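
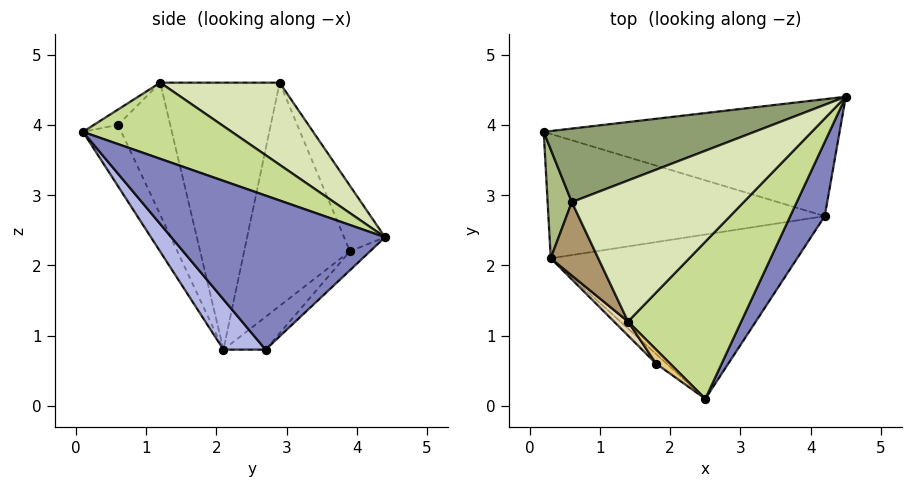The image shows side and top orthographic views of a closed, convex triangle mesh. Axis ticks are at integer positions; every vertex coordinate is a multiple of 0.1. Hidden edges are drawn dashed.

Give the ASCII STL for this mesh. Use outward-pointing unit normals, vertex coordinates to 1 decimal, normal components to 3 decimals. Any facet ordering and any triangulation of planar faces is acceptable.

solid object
 facet normal -0.046 0.689 -0.723
  outer loop
   vertex 4.2 2.7 0.8
   vertex 0.2 3.9 2.2
   vertex 4.5 4.4 2.4
  endloop
 endfacet
 facet normal 0.913 -0.353 0.204
  outer loop
   vertex 4.2 2.7 0.8
   vertex 4.5 4.4 2.4
   vertex 2.5 0.1 3.9
  endloop
 endfacet
 facet normal -0.094 0.608 -0.788
  outer loop
   vertex 0.3 2.1 0.8
   vertex 0.2 3.9 2.2
   vertex 4.2 2.7 0.8
  endloop
 endfacet
 facet normal 0.122 -0.792 -0.598
  outer loop
   vertex 0.3 2.1 0.8
   vertex 4.2 2.7 0.8
   vertex 2.5 0.1 3.9
  endloop
 endfacet
 facet normal -0.124 0.908 0.399
  outer loop
   vertex 0.6 2.9 4.6
   vertex 4.5 4.4 2.4
   vertex 0.2 3.9 2.2
  endloop
 endfacet
 facet normal -0.985 -0.138 0.107
  outer loop
   vertex 0.6 2.9 4.6
   vertex 0.2 3.9 2.2
   vertex 0.3 2.1 0.8
  endloop
 endfacet
 facet normal 0.558 0.030 0.829
  outer loop
   vertex 1.4 1.2 4.6
   vertex 2.5 0.1 3.9
   vertex 4.5 4.4 2.4
  endloop
 endfacet
 facet normal 0.422 0.199 0.884
  outer loop
   vertex 1.4 1.2 4.6
   vertex 4.5 4.4 2.4
   vertex 0.6 2.9 4.6
  endloop
 endfacet
 facet normal -0.893 -0.420 0.159
  outer loop
   vertex 1.4 1.2 4.6
   vertex 0.6 2.9 4.6
   vertex 0.3 2.1 0.8
  endloop
 endfacet
 facet normal -0.588 -0.803 -0.101
  outer loop
   vertex 1.8 0.6 4.0
   vertex 0.3 2.1 0.8
   vertex 2.5 0.1 3.9
  endloop
 endfacet
 facet normal -0.480 -0.759 0.440
  outer loop
   vertex 1.8 0.6 4.0
   vertex 2.5 0.1 3.9
   vertex 1.4 1.2 4.6
  endloop
 endfacet
 facet normal -0.788 -0.609 0.084
  outer loop
   vertex 1.8 0.6 4.0
   vertex 1.4 1.2 4.6
   vertex 0.3 2.1 0.8
  endloop
 endfacet
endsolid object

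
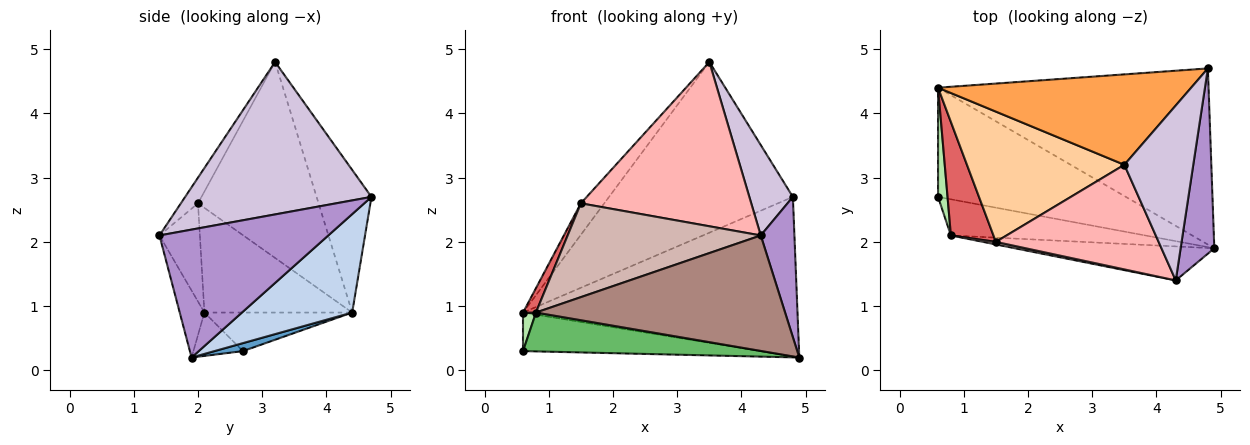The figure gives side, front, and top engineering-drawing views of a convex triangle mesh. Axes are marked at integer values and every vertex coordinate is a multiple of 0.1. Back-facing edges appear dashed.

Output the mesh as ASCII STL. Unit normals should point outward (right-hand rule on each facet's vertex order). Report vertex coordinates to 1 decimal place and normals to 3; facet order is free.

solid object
 facet normal 0.040 0.333 -0.942
  outer loop
   vertex 0.6 4.4 0.9
   vertex 4.9 1.9 0.2
   vertex 0.6 2.7 0.3
  endloop
 endfacet
 facet normal 0.260 0.648 -0.716
  outer loop
   vertex 0.6 4.4 0.9
   vertex 4.8 4.7 2.7
   vertex 4.9 1.9 0.2
  endloop
 endfacet
 facet normal -0.255 0.855 0.453
  outer loop
   vertex 0.6 4.4 0.9
   vertex 3.5 3.2 4.8
   vertex 4.8 4.7 2.7
  endloop
 endfacet
 facet normal -0.771 0.150 0.619
  outer loop
   vertex 0.6 4.4 0.9
   vertex 1.5 2.0 2.6
   vertex 3.5 3.2 4.8
  endloop
 endfacet
 facet normal -0.150 -0.724 -0.674
  outer loop
   vertex 0.8 2.1 0.9
   vertex 0.6 2.7 0.3
   vertex 4.9 1.9 0.2
  endloop
 endfacet
 facet normal -0.968 -0.084 0.238
  outer loop
   vertex 0.8 2.1 0.9
   vertex 0.6 4.4 0.9
   vertex 0.6 2.7 0.3
  endloop
 endfacet
 facet normal -0.923 -0.080 0.375
  outer loop
   vertex 0.8 2.1 0.9
   vertex 1.5 2.0 2.6
   vertex 0.6 4.4 0.9
  endloop
 endfacet
 facet normal -0.085 -0.840 0.535
  outer loop
   vertex 4.3 1.4 2.1
   vertex 3.5 3.2 4.8
   vertex 1.5 2.0 2.6
  endloop
 endfacet
 facet normal 0.950 -0.189 0.250
  outer loop
   vertex 4.3 1.4 2.1
   vertex 4.9 1.9 0.2
   vertex 4.8 4.7 2.7
  endloop
 endfacet
 facet normal 0.891 -0.208 0.403
  outer loop
   vertex 4.3 1.4 2.1
   vertex 4.8 4.7 2.7
   vertex 3.5 3.2 4.8
  endloop
 endfacet
 facet normal -0.095 -0.955 -0.281
  outer loop
   vertex 4.3 1.4 2.1
   vertex 0.8 2.1 0.9
   vertex 4.9 1.9 0.2
  endloop
 endfacet
 facet normal -0.205 -0.978 0.027
  outer loop
   vertex 4.3 1.4 2.1
   vertex 1.5 2.0 2.6
   vertex 0.8 2.1 0.9
  endloop
 endfacet
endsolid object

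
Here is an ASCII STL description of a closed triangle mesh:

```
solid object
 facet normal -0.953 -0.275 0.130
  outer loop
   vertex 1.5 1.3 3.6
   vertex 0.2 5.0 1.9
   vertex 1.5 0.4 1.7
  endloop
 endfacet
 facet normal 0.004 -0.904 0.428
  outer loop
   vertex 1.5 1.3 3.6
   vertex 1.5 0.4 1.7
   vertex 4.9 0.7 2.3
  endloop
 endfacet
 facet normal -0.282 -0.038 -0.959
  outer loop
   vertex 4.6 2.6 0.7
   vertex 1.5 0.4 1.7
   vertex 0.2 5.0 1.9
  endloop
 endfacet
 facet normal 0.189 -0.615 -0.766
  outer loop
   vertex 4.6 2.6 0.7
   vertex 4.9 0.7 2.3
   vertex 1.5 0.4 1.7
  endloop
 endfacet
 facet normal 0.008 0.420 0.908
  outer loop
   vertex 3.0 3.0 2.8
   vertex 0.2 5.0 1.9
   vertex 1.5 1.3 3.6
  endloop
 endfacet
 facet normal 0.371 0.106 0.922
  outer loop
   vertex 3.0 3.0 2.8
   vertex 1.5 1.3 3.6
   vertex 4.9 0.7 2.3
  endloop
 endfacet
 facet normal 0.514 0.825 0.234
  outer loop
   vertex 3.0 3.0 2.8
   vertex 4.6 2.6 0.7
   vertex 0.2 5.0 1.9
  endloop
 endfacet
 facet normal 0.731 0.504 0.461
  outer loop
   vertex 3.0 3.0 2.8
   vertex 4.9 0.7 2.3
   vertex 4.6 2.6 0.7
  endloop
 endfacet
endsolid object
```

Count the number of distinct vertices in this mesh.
6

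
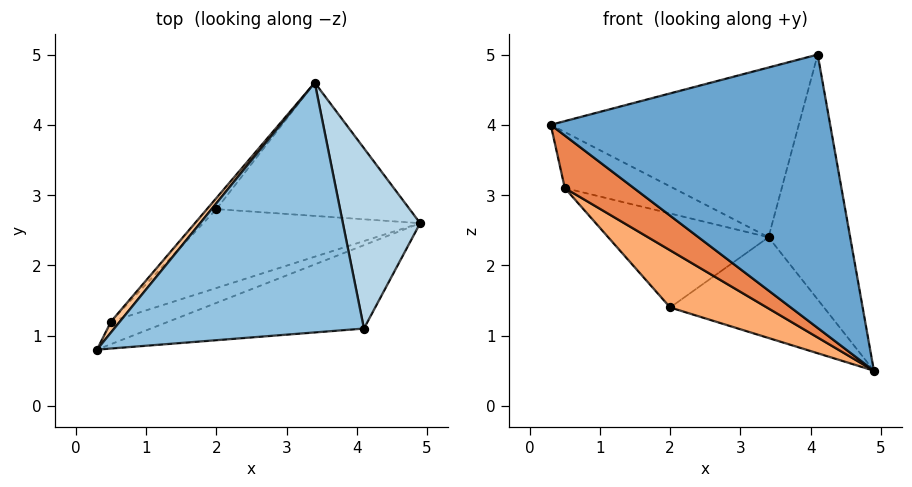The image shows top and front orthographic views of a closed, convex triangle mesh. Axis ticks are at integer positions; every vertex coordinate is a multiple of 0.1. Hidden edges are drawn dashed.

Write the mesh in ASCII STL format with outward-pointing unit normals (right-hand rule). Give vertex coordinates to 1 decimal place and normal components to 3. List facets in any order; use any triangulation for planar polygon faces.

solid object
 facet normal 0.151 -0.946 -0.288
  outer loop
   vertex 4.1 1.1 5.0
   vertex 0.3 0.8 4.0
   vertex 4.9 2.6 0.5
  endloop
 endfacet
 facet normal -0.253 0.544 0.800
  outer loop
   vertex 4.1 1.1 5.0
   vertex 3.4 4.6 2.4
   vertex 0.3 0.8 4.0
  endloop
 endfacet
 facet normal 0.877 0.387 0.285
  outer loop
   vertex 4.1 1.1 5.0
   vertex 4.9 2.6 0.5
   vertex 3.4 4.6 2.4
  endloop
 endfacet
 facet normal -0.202 0.591 -0.781
  outer loop
   vertex 2.0 2.8 1.4
   vertex 3.4 4.6 2.4
   vertex 4.9 2.6 0.5
  endloop
 endfacet
 facet normal 0.059 -0.917 -0.395
  outer loop
   vertex 0.5 1.2 3.1
   vertex 4.9 2.6 0.5
   vertex 0.3 0.8 4.0
  endloop
 endfacet
 facet normal -0.280 -0.563 -0.777
  outer loop
   vertex 0.5 1.2 3.1
   vertex 2.0 2.8 1.4
   vertex 4.9 2.6 0.5
  endloop
 endfacet
 facet normal -0.741 0.659 0.128
  outer loop
   vertex 0.5 1.2 3.1
   vertex 0.3 0.8 4.0
   vertex 3.4 4.6 2.4
  endloop
 endfacet
 facet normal -0.766 0.638 -0.076
  outer loop
   vertex 0.5 1.2 3.1
   vertex 3.4 4.6 2.4
   vertex 2.0 2.8 1.4
  endloop
 endfacet
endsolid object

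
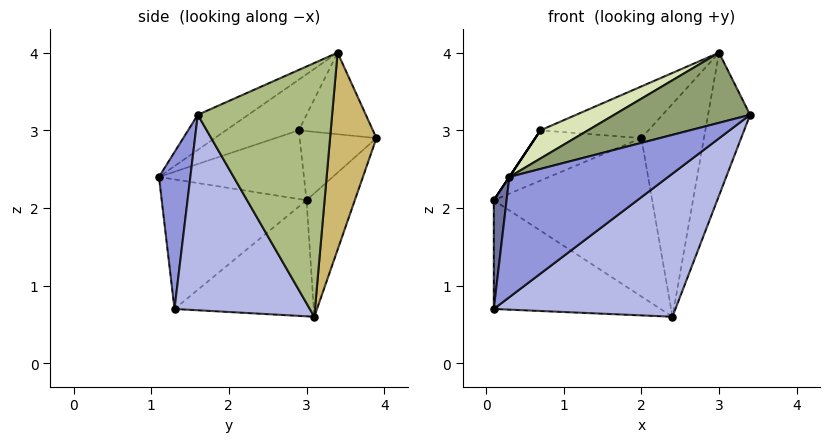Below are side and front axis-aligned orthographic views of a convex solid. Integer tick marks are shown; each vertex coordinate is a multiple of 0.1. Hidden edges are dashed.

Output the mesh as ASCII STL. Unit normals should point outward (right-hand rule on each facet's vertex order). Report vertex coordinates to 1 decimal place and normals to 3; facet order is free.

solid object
 facet normal -0.990 -0.087 0.106
  outer loop
   vertex 0.1 1.3 0.7
   vertex 0.3 1.1 2.4
   vertex 0.1 3.0 2.1
  endloop
 endfacet
 facet normal -0.469 0.561 -0.682
  outer loop
   vertex 0.1 1.3 0.7
   vertex 0.1 3.0 2.1
   vertex 2.4 3.1 0.6
  endloop
 endfacet
 facet normal 0.192 -0.972 -0.137
  outer loop
   vertex 0.1 1.3 0.7
   vertex 3.4 1.6 3.2
   vertex 0.3 1.1 2.4
  endloop
 endfacet
 facet normal 0.491 -0.659 -0.569
  outer loop
   vertex 0.1 1.3 0.7
   vertex 2.4 3.1 0.6
   vertex 3.4 1.6 3.2
  endloop
 endfacet
 facet normal -0.160 -0.430 0.888
  outer loop
   vertex 3.0 3.4 4.0
   vertex 0.3 1.1 2.4
   vertex 3.4 1.6 3.2
  endloop
 endfacet
 facet normal 0.937 0.293 -0.191
  outer loop
   vertex 3.0 3.4 4.0
   vertex 3.4 1.6 3.2
   vertex 2.4 3.1 0.6
  endloop
 endfacet
 facet normal -0.832 0.000 0.555
  outer loop
   vertex 0.7 2.9 3.0
   vertex 0.1 3.0 2.1
   vertex 0.3 1.1 2.4
  endloop
 endfacet
 facet normal -0.347 -0.226 0.910
  outer loop
   vertex 0.7 2.9 3.0
   vertex 0.3 1.1 2.4
   vertex 3.0 3.4 4.0
  endloop
 endfacet
 facet normal -0.272 0.893 -0.358
  outer loop
   vertex 2.0 3.9 2.9
   vertex 2.4 3.1 0.6
   vertex 0.1 3.0 2.1
  endloop
 endfacet
 facet normal 0.586 0.791 -0.173
  outer loop
   vertex 2.0 3.9 2.9
   vertex 3.0 3.4 4.0
   vertex 2.4 3.1 0.6
  endloop
 endfacet
 facet normal -0.528 0.730 0.433
  outer loop
   vertex 2.0 3.9 2.9
   vertex 0.1 3.0 2.1
   vertex 0.7 2.9 3.0
  endloop
 endfacet
 facet normal -0.423 0.616 0.664
  outer loop
   vertex 2.0 3.9 2.9
   vertex 0.7 2.9 3.0
   vertex 3.0 3.4 4.0
  endloop
 endfacet
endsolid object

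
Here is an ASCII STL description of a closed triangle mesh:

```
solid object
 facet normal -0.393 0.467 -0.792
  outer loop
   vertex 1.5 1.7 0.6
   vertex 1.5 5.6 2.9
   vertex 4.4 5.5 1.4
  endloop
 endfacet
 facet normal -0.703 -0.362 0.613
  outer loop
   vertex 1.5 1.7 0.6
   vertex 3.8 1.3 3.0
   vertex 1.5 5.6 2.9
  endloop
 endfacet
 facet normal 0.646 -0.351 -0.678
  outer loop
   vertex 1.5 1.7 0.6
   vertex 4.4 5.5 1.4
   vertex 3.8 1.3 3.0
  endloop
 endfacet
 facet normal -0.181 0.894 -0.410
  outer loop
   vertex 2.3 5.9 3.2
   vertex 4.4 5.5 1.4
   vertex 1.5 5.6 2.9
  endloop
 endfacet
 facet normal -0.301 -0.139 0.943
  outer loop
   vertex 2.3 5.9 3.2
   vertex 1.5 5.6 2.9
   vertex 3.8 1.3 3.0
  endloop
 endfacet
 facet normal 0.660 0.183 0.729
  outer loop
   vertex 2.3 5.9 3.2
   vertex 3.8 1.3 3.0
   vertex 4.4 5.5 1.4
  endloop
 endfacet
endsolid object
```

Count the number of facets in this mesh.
6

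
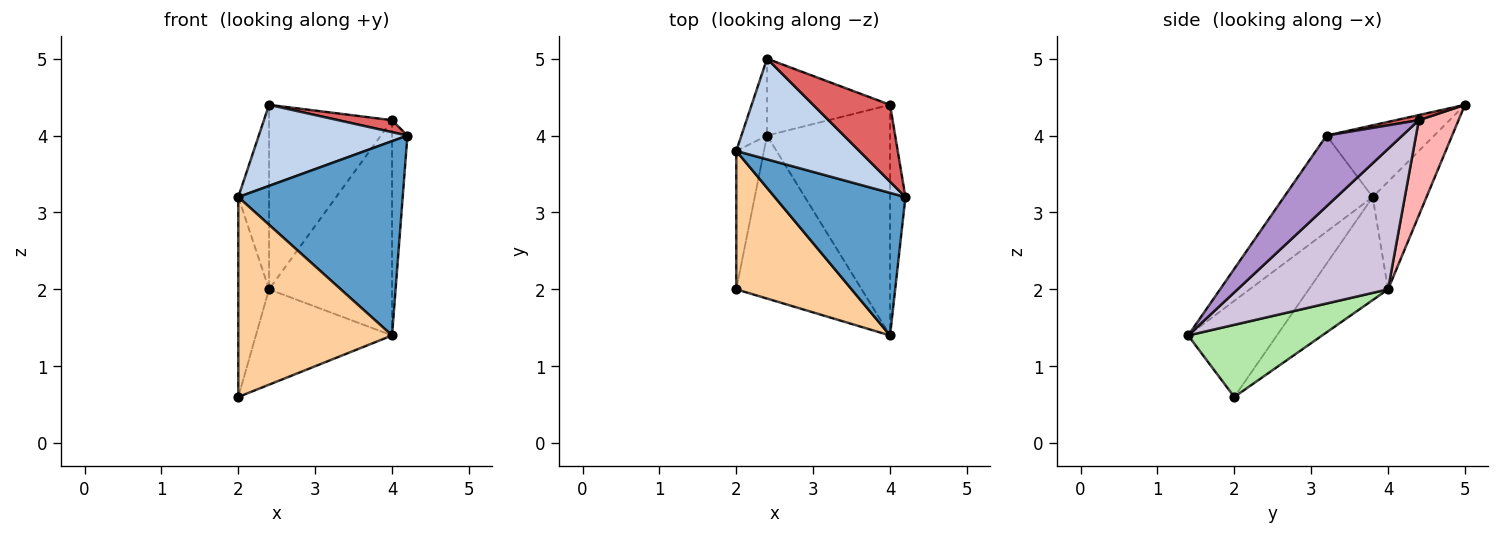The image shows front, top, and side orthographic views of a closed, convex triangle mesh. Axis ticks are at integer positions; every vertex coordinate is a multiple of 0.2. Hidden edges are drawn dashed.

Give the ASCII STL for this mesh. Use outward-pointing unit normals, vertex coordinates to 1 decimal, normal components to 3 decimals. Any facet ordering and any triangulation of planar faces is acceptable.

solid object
 facet normal -0.399 -0.739 0.543
  outer loop
   vertex 4.0 1.4 1.4
   vertex 4.2 3.2 4.0
   vertex 2.0 3.8 3.2
  endloop
 endfacet
 facet normal -0.414 -0.571 0.709
  outer loop
   vertex 2.4 5.0 4.4
   vertex 2.0 3.8 3.2
   vertex 4.2 3.2 4.0
  endloop
 endfacet
 facet normal -0.850 0.486 -0.202
  outer loop
   vertex 2.4 4.0 2.0
   vertex 2.0 3.8 3.2
   vertex 2.4 5.0 4.4
  endloop
 endfacet
 facet normal -0.429 -0.743 0.514
  outer loop
   vertex 2.0 2.0 0.6
   vertex 4.0 1.4 1.4
   vertex 2.0 3.8 3.2
  endloop
 endfacet
 facet normal -0.904 0.351 -0.243
  outer loop
   vertex 2.0 2.0 0.6
   vertex 2.0 3.8 3.2
   vertex 2.4 4.0 2.0
  endloop
 endfacet
 facet normal 0.445 0.452 -0.773
  outer loop
   vertex 2.0 2.0 0.6
   vertex 2.4 4.0 2.0
   vertex 4.0 1.4 1.4
  endloop
 endfacet
 facet normal 0.066 -0.153 0.986
  outer loop
   vertex 4.0 4.4 4.2
   vertex 2.4 5.0 4.4
   vertex 4.2 3.2 4.0
  endloop
 endfacet
 facet normal 0.286 0.885 -0.369
  outer loop
   vertex 4.0 4.4 4.2
   vertex 2.4 4.0 2.0
   vertex 2.4 5.0 4.4
  endloop
 endfacet
 facet normal 0.959 0.194 -0.208
  outer loop
   vertex 4.0 4.4 4.2
   vertex 4.2 3.2 4.0
   vertex 4.0 1.4 1.4
  endloop
 endfacet
 facet normal 0.641 0.524 -0.561
  outer loop
   vertex 4.0 4.4 4.2
   vertex 4.0 1.4 1.4
   vertex 2.4 4.0 2.0
  endloop
 endfacet
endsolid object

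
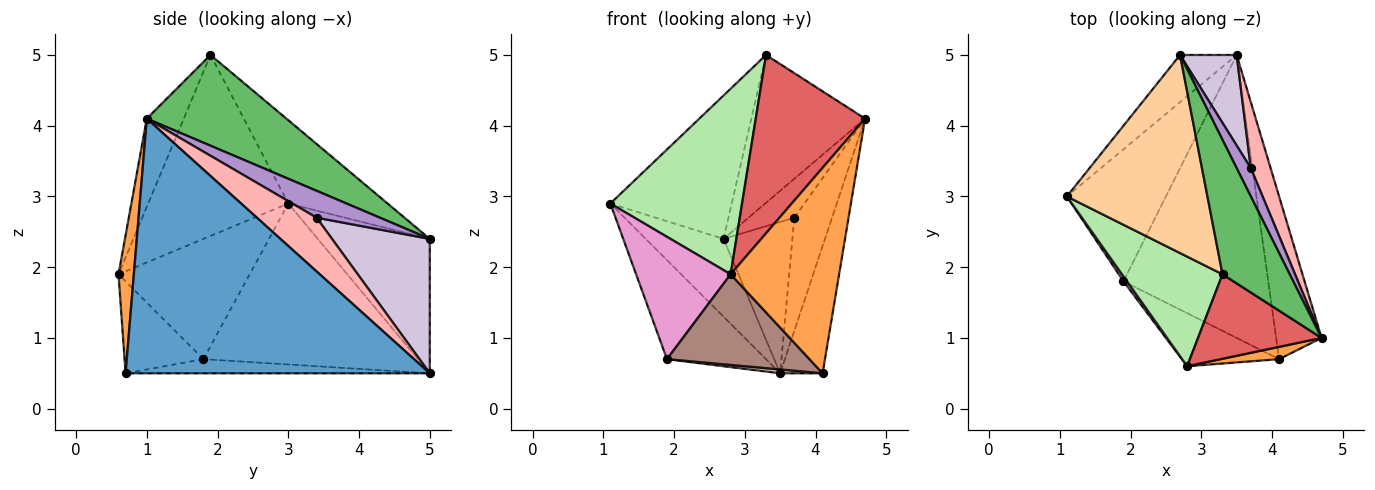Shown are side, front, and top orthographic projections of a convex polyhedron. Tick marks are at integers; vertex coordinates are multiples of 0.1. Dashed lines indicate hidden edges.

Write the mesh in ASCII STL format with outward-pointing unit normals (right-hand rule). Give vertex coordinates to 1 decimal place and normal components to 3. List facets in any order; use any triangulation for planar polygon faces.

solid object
 facet normal 0.975 0.136 -0.174
  outer loop
   vertex 4.1 0.7 0.5
   vertex 3.5 5.0 0.5
   vertex 4.7 1.0 4.1
  endloop
 endfacet
 facet normal -0.776 0.539 -0.327
  outer loop
   vertex 2.7 5.0 2.4
   vertex 3.5 5.0 0.5
   vertex 1.1 3.0 2.9
  endloop
 endfacet
 facet normal 0.140 -0.988 0.059
  outer loop
   vertex 2.8 0.6 1.9
   vertex 4.1 0.7 0.5
   vertex 4.7 1.0 4.1
  endloop
 endfacet
 facet normal -0.433 0.529 0.730
  outer loop
   vertex 3.3 1.9 5.0
   vertex 2.7 5.0 2.4
   vertex 1.1 3.0 2.9
  endloop
 endfacet
 facet normal 0.672 0.548 0.498
  outer loop
   vertex 3.3 1.9 5.0
   vertex 4.7 1.0 4.1
   vertex 2.7 5.0 2.4
  endloop
 endfacet
 facet normal -0.675 -0.635 0.375
  outer loop
   vertex 3.3 1.9 5.0
   vertex 1.1 3.0 2.9
   vertex 2.8 0.6 1.9
  endloop
 endfacet
 facet normal -0.292 -0.864 0.410
  outer loop
   vertex 3.3 1.9 5.0
   vertex 2.8 0.6 1.9
   vertex 4.7 1.0 4.1
  endloop
 endfacet
 facet normal 0.807 0.510 0.297
  outer loop
   vertex 3.7 3.4 2.7
   vertex 4.7 1.0 4.1
   vertex 3.5 5.0 0.5
  endloop
 endfacet
 facet normal 0.745 0.539 0.392
  outer loop
   vertex 3.7 3.4 2.7
   vertex 2.7 5.0 2.4
   vertex 4.7 1.0 4.1
  endloop
 endfacet
 facet normal 0.773 0.544 0.326
  outer loop
   vertex 3.7 3.4 2.7
   vertex 3.5 5.0 0.5
   vertex 2.7 5.0 2.4
  endloop
 endfacet
 facet normal -0.431 -0.779 -0.456
  outer loop
   vertex 1.9 1.8 0.7
   vertex 4.1 0.7 0.5
   vertex 2.8 0.6 1.9
  endloop
 endfacet
 facet normal -0.097 -0.014 -0.995
  outer loop
   vertex 1.9 1.8 0.7
   vertex 3.5 5.0 0.5
   vertex 4.1 0.7 0.5
  endloop
 endfacet
 facet normal -0.811 -0.584 0.024
  outer loop
   vertex 1.9 1.8 0.7
   vertex 2.8 0.6 1.9
   vertex 1.1 3.0 2.9
  endloop
 endfacet
 facet normal -0.793 0.366 -0.488
  outer loop
   vertex 1.9 1.8 0.7
   vertex 1.1 3.0 2.9
   vertex 3.5 5.0 0.5
  endloop
 endfacet
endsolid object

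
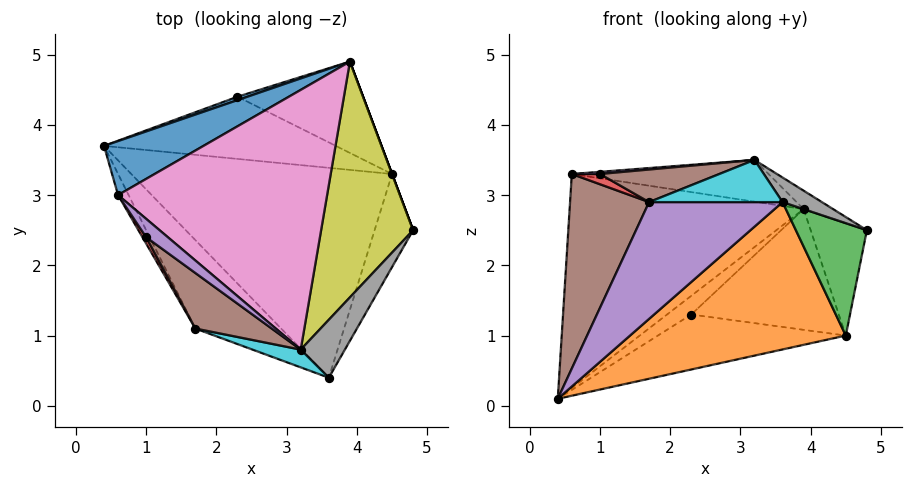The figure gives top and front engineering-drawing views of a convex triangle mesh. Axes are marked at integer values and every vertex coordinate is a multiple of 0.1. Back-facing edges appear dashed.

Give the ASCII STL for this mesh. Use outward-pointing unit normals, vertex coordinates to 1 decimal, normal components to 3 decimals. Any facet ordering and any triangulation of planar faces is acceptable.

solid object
 facet normal -0.462 0.860 0.217
  outer loop
   vertex 0.6 3.0 3.3
   vertex 3.9 4.9 2.8
   vertex 0.4 3.7 0.1
  endloop
 endfacet
 facet normal 0.123 -0.570 -0.812
  outer loop
   vertex 4.5 3.3 1.0
   vertex 3.6 0.4 2.9
   vertex 0.4 3.7 0.1
  endloop
 endfacet
 facet normal 0.750 -0.509 -0.422
  outer loop
   vertex 4.5 3.3 1.0
   vertex 4.8 2.5 2.5
   vertex 3.6 0.4 2.9
  endloop
 endfacet
 facet normal 0.936 0.351 0.000
  outer loop
   vertex 4.5 3.3 1.0
   vertex 3.9 4.9 2.8
   vertex 4.8 2.5 2.5
  endloop
 endfacet
 facet normal -0.282 -0.765 -0.579
  outer loop
   vertex 1.7 1.1 2.9
   vertex 0.4 3.7 0.1
   vertex 3.6 0.4 2.9
  endloop
 endfacet
 facet normal -0.869 -0.492 -0.053
  outer loop
   vertex 1.7 1.1 2.9
   vertex 0.6 3.0 3.3
   vertex 0.4 3.7 0.1
  endloop
 endfacet
 facet normal 0.058 0.158 0.986
  outer loop
   vertex 3.2 0.8 3.5
   vertex 3.9 4.9 2.8
   vertex 0.6 3.0 3.3
  endloop
 endfacet
 facet normal 0.704 -0.277 0.654
  outer loop
   vertex 3.2 0.8 3.5
   vertex 3.6 0.4 2.9
   vertex 4.8 2.5 2.5
  endloop
 endfacet
 facet normal 0.475 0.069 0.877
  outer loop
   vertex 3.2 0.8 3.5
   vertex 4.8 2.5 2.5
   vertex 3.9 4.9 2.8
  endloop
 endfacet
 facet normal -0.322 -0.873 0.367
  outer loop
   vertex 3.2 0.8 3.5
   vertex 1.7 1.1 2.9
   vertex 3.6 0.4 2.9
  endloop
 endfacet
 facet normal -0.430 0.888 0.162
  outer loop
   vertex 2.3 4.4 1.3
   vertex 0.4 3.7 0.1
   vertex 3.9 4.9 2.8
  endloop
 endfacet
 facet normal 0.223 0.646 -0.730
  outer loop
   vertex 2.3 4.4 1.3
   vertex 4.5 3.3 1.0
   vertex 0.4 3.7 0.1
  endloop
 endfacet
 facet normal 0.302 0.760 -0.575
  outer loop
   vertex 2.3 4.4 1.3
   vertex 3.9 4.9 2.8
   vertex 4.5 3.3 1.0
  endloop
 endfacet
 facet normal -0.786 -0.524 0.328
  outer loop
   vertex 1.0 2.4 3.3
   vertex 0.6 3.0 3.3
   vertex 1.7 1.1 2.9
  endloop
 endfacet
 facet normal -0.173 -0.115 0.978
  outer loop
   vertex 1.0 2.4 3.3
   vertex 3.2 0.8 3.5
   vertex 0.6 3.0 3.3
  endloop
 endfacet
 facet normal -0.407 -0.462 0.788
  outer loop
   vertex 1.0 2.4 3.3
   vertex 1.7 1.1 2.9
   vertex 3.2 0.8 3.5
  endloop
 endfacet
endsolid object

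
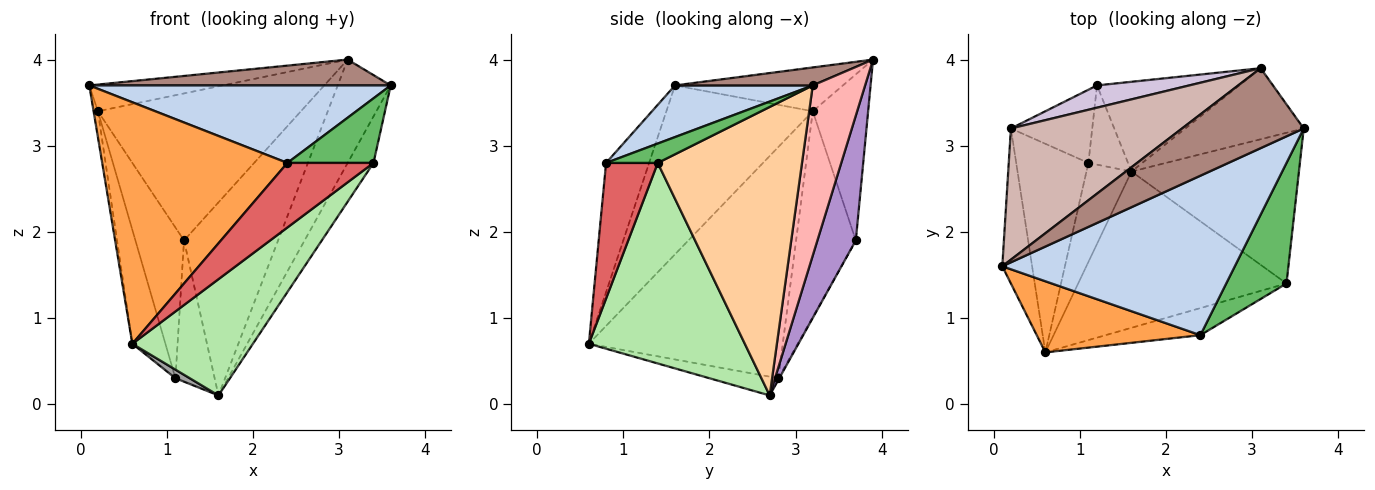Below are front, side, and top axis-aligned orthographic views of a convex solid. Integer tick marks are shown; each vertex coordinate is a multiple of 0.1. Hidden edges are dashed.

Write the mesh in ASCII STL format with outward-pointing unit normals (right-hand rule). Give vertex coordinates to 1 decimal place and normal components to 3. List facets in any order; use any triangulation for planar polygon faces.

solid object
 facet normal -0.984 0.029 -0.174
  outer loop
   vertex 0.2 3.2 3.4
   vertex 0.6 0.6 0.7
   vertex 0.1 1.6 3.7
  endloop
 endfacet
 facet normal 0.196 -0.429 0.882
  outer loop
   vertex 2.4 0.8 2.8
   vertex 3.6 3.2 3.7
   vertex 0.1 1.6 3.7
  endloop
 endfacet
 facet normal -0.218 -0.936 0.276
  outer loop
   vertex 2.4 0.8 2.8
   vertex 0.1 1.6 3.7
   vertex 0.6 0.6 0.7
  endloop
 endfacet
 facet normal 0.855 0.153 -0.496
  outer loop
   vertex 3.4 1.4 2.8
   vertex 1.6 2.7 0.1
   vertex 3.6 3.2 3.7
  endloop
 endfacet
 facet normal 0.273 -0.454 0.848
  outer loop
   vertex 3.4 1.4 2.8
   vertex 3.6 3.2 3.7
   vertex 2.4 0.8 2.8
  endloop
 endfacet
 facet normal 0.611 -0.472 -0.635
  outer loop
   vertex 3.4 1.4 2.8
   vertex 0.6 0.6 0.7
   vertex 1.6 2.7 0.1
  endloop
 endfacet
 facet normal 0.484 -0.807 -0.338
  outer loop
   vertex 3.4 1.4 2.8
   vertex 2.4 0.8 2.8
   vertex 0.6 0.6 0.7
  endloop
 endfacet
 facet normal 0.631 0.639 -0.439
  outer loop
   vertex 3.1 3.9 4.0
   vertex 3.6 3.2 3.7
   vertex 1.6 2.7 0.1
  endloop
 endfacet
 facet normal 0.347 0.850 -0.395
  outer loop
   vertex 3.1 3.9 4.0
   vertex 1.6 2.7 0.1
   vertex 1.2 3.7 1.9
  endloop
 endfacet
 facet normal -0.260 0.955 0.145
  outer loop
   vertex 3.1 3.9 4.0
   vertex 1.2 3.7 1.9
   vertex 0.2 3.2 3.4
  endloop
 endfacet
 facet normal 0.139 -0.304 0.942
  outer loop
   vertex 3.1 3.9 4.0
   vertex 0.1 1.6 3.7
   vertex 3.6 3.2 3.7
  endloop
 endfacet
 facet normal -0.243 0.193 0.950
  outer loop
   vertex 3.1 3.9 4.0
   vertex 0.2 3.2 3.4
   vertex 0.1 1.6 3.7
  endloop
 endfacet
 facet normal -0.021 0.872 -0.489
  outer loop
   vertex 1.1 2.8 0.3
   vertex 1.2 3.7 1.9
   vertex 1.6 2.7 0.1
  endloop
 endfacet
 facet normal -0.741 0.604 -0.293
  outer loop
   vertex 1.1 2.8 0.3
   vertex 0.2 3.2 3.4
   vertex 1.2 3.7 1.9
  endloop
 endfacet
 facet normal -0.384 -0.080 -0.920
  outer loop
   vertex 1.1 2.8 0.3
   vertex 1.6 2.7 0.1
   vertex 0.6 0.6 0.7
  endloop
 endfacet
 facet normal -0.942 0.161 -0.294
  outer loop
   vertex 1.1 2.8 0.3
   vertex 0.6 0.6 0.7
   vertex 0.2 3.2 3.4
  endloop
 endfacet
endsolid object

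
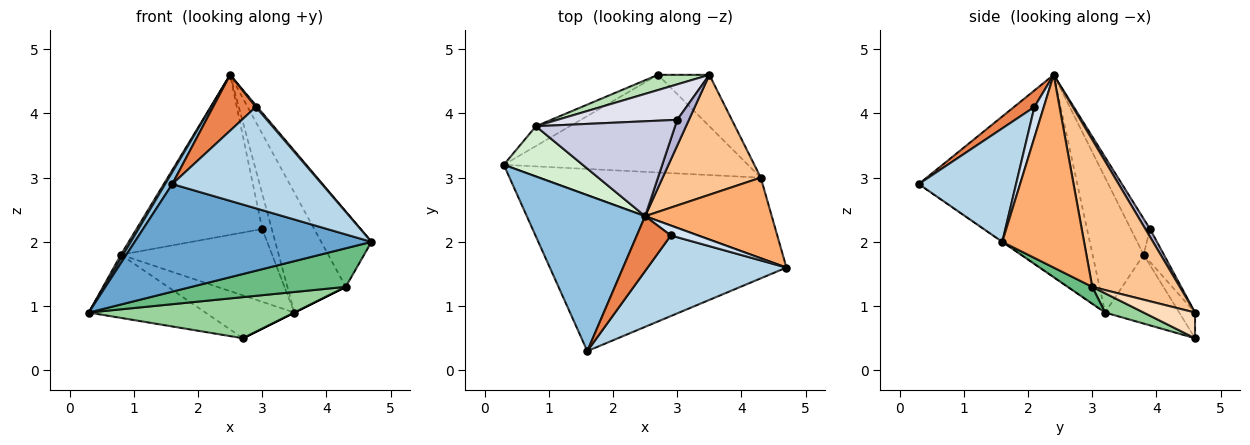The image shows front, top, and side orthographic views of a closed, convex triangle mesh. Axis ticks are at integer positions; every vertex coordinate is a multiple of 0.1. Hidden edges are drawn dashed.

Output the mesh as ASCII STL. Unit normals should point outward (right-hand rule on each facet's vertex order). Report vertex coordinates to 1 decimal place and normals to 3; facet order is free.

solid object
 facet normal -0.001 -0.568 -0.823
  outer loop
   vertex 1.6 0.3 2.9
   vertex 0.3 3.2 0.9
   vertex 4.7 1.6 2.0
  endloop
 endfacet
 facet normal -0.863 -0.039 0.504
  outer loop
   vertex 2.5 2.4 4.6
   vertex 0.3 3.2 0.9
   vertex 1.6 0.3 2.9
  endloop
 endfacet
 facet normal 0.454 -0.697 0.555
  outer loop
   vertex 2.9 2.1 4.1
   vertex 1.6 0.3 2.9
   vertex 4.7 1.6 2.0
  endloop
 endfacet
 facet normal 0.740 -0.117 0.662
  outer loop
   vertex 2.9 2.1 4.1
   vertex 4.7 1.6 2.0
   vertex 2.5 2.4 4.6
  endloop
 endfacet
 facet normal 0.323 -0.675 0.663
  outer loop
   vertex 2.9 2.1 4.1
   vertex 2.5 2.4 4.6
   vertex 1.6 0.3 2.9
  endloop
 endfacet
 facet normal 0.743 0.457 0.489
  outer loop
   vertex 4.3 3.0 1.3
   vertex 2.5 2.4 4.6
   vertex 4.7 1.6 2.0
  endloop
 endfacet
 facet normal 0.728 0.485 0.485
  outer loop
   vertex 4.3 3.0 1.3
   vertex 3.5 4.6 0.9
   vertex 2.5 2.4 4.6
  endloop
 endfacet
 facet normal 0.447 0.000 -0.894
  outer loop
   vertex 4.3 3.0 1.3
   vertex 2.7 4.6 0.5
   vertex 3.5 4.6 0.9
  endloop
 endfacet
 facet normal 0.068 -0.430 -0.900
  outer loop
   vertex 4.3 3.0 1.3
   vertex 4.7 1.6 2.0
   vertex 0.3 3.2 0.9
  endloop
 endfacet
 facet normal 0.073 -0.387 -0.919
  outer loop
   vertex 4.3 3.0 1.3
   vertex 0.3 3.2 0.9
   vertex 2.7 4.6 0.5
  endloop
 endfacet
 facet normal -0.165 0.929 0.330
  outer loop
   vertex 0.8 3.8 1.8
   vertex 3.5 4.6 0.9
   vertex 2.7 4.6 0.5
  endloop
 endfacet
 facet normal -0.863 -0.038 0.505
  outer loop
   vertex 0.8 3.8 1.8
   vertex 0.3 3.2 0.9
   vertex 2.5 2.4 4.6
  endloop
 endfacet
 facet normal -0.519 0.816 -0.256
  outer loop
   vertex 0.8 3.8 1.8
   vertex 2.7 4.6 0.5
   vertex 0.3 3.2 0.9
  endloop
 endfacet
 facet normal 0.369 0.752 0.547
  outer loop
   vertex 3.0 3.9 2.2
   vertex 2.5 2.4 4.6
   vertex 3.5 4.6 0.9
  endloop
 endfacet
 facet normal -0.131 0.853 0.506
  outer loop
   vertex 3.0 3.9 2.2
   vertex 0.8 3.8 1.8
   vertex 2.5 2.4 4.6
  endloop
 endfacet
 facet normal -0.120 0.893 0.435
  outer loop
   vertex 3.0 3.9 2.2
   vertex 3.5 4.6 0.9
   vertex 0.8 3.8 1.8
  endloop
 endfacet
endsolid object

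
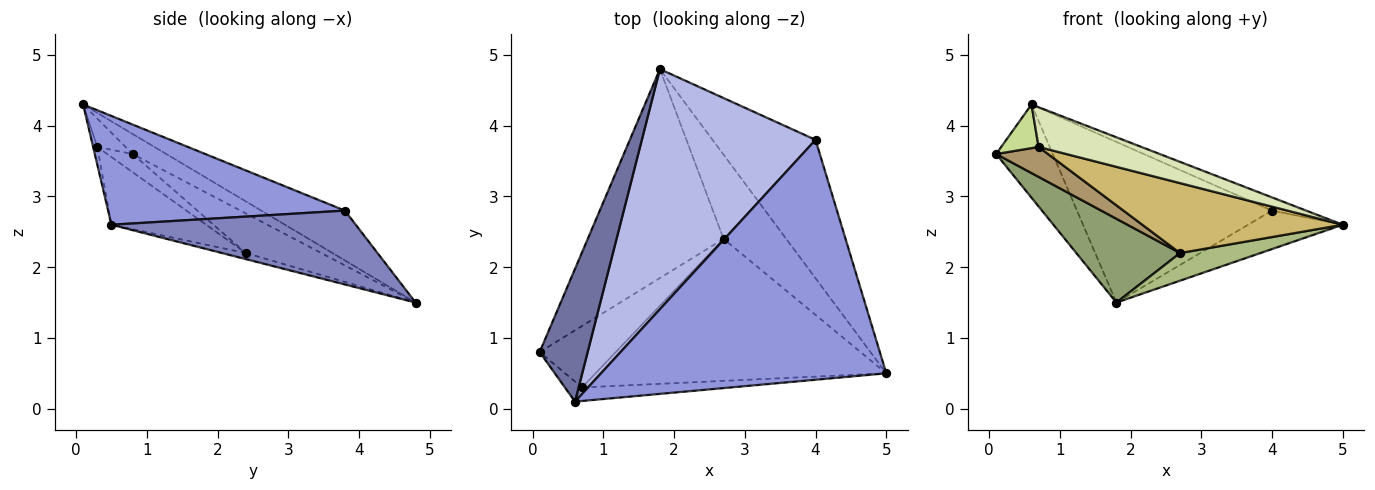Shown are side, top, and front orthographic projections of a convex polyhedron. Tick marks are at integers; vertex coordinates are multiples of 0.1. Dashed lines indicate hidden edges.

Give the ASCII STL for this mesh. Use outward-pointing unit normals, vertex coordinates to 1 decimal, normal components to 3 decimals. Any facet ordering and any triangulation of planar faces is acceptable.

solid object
 facet normal -0.323 0.544 0.775
  outer loop
   vertex 0.6 0.1 4.3
   vertex 1.8 4.8 1.5
   vertex 0.1 0.8 3.6
  endloop
 endfacet
 facet normal 0.569 0.220 -0.793
  outer loop
   vertex 4.0 3.8 2.8
   vertex 5.0 0.5 2.6
   vertex 1.8 4.8 1.5
  endloop
 endfacet
 facet normal 0.356 0.051 0.933
  outer loop
   vertex 4.0 3.8 2.8
   vertex 0.6 0.1 4.3
   vertex 5.0 0.5 2.6
  endloop
 endfacet
 facet normal -0.232 0.541 0.809
  outer loop
   vertex 4.0 3.8 2.8
   vertex 1.8 4.8 1.5
   vertex 0.6 0.1 4.3
  endloop
 endfacet
 facet normal -0.261 -0.359 -0.896
  outer loop
   vertex 2.7 2.4 2.2
   vertex 0.1 0.8 3.6
   vertex 1.8 4.8 1.5
  endloop
 endfacet
 facet normal -0.092 -0.310 -0.946
  outer loop
   vertex 2.7 2.4 2.2
   vertex 1.8 4.8 1.5
   vertex 5.0 0.5 2.6
  endloop
 endfacet
 facet normal -0.567 -0.749 -0.344
  outer loop
   vertex 0.7 0.3 3.7
   vertex 0.6 0.1 4.3
   vertex 0.1 0.8 3.6
  endloop
 endfacet
 facet normal -0.038 -0.946 -0.322
  outer loop
   vertex 0.7 0.3 3.7
   vertex 5.0 0.5 2.6
   vertex 0.6 0.1 4.3
  endloop
 endfacet
 facet normal -0.210 -0.428 -0.879
  outer loop
   vertex 0.7 0.3 3.7
   vertex 0.1 0.8 3.6
   vertex 2.7 2.4 2.2
  endloop
 endfacet
 facet normal -0.205 -0.432 -0.878
  outer loop
   vertex 0.7 0.3 3.7
   vertex 2.7 2.4 2.2
   vertex 5.0 0.5 2.6
  endloop
 endfacet
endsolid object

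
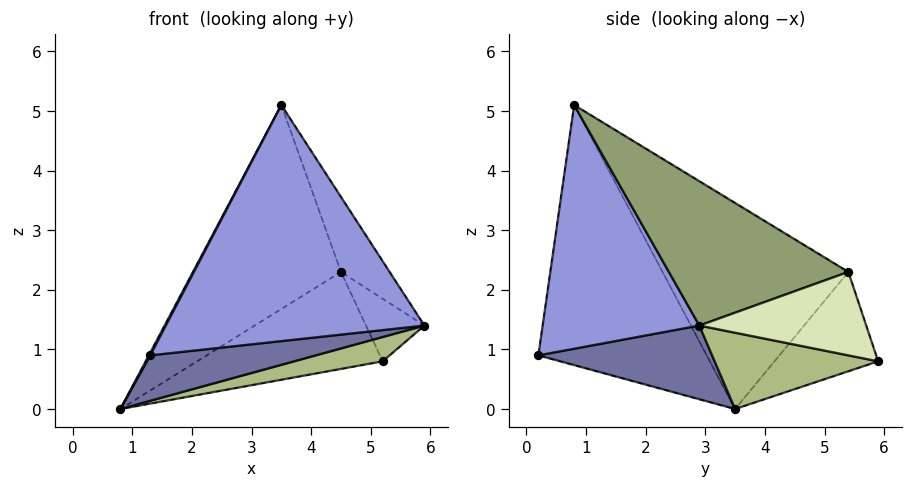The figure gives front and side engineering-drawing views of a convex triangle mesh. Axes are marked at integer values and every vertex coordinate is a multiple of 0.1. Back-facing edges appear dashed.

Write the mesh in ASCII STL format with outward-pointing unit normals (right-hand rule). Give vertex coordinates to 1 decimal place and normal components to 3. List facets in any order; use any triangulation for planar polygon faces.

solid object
 facet normal 0.234 -0.223 -0.946
  outer loop
   vertex 1.3 0.2 0.9
   vertex 0.8 3.5 0.0
   vertex 5.9 2.9 1.4
  endloop
 endfacet
 facet normal -0.885 -0.007 0.465
  outer loop
   vertex 3.5 0.8 5.1
   vertex 0.8 3.5 0.0
   vertex 1.3 0.2 0.9
  endloop
 endfacet
 facet normal 0.513 -0.846 -0.148
  outer loop
   vertex 3.5 0.8 5.1
   vertex 1.3 0.2 0.9
   vertex 5.9 2.9 1.4
  endloop
 endfacet
 facet normal -0.628 0.500 0.597
  outer loop
   vertex 4.5 5.4 2.3
   vertex 0.8 3.5 0.0
   vertex 3.5 0.8 5.1
  endloop
 endfacet
 facet normal 0.763 0.207 0.612
  outer loop
   vertex 4.5 5.4 2.3
   vertex 3.5 0.8 5.1
   vertex 5.9 2.9 1.4
  endloop
 endfacet
 facet normal 0.248 -0.134 -0.960
  outer loop
   vertex 5.2 5.9 0.8
   vertex 5.9 2.9 1.4
   vertex 0.8 3.5 0.0
  endloop
 endfacet
 facet normal -0.487 0.871 0.063
  outer loop
   vertex 5.2 5.9 0.8
   vertex 0.8 3.5 0.0
   vertex 4.5 5.4 2.3
  endloop
 endfacet
 facet normal 0.827 0.289 0.482
  outer loop
   vertex 5.2 5.9 0.8
   vertex 4.5 5.4 2.3
   vertex 5.9 2.9 1.4
  endloop
 endfacet
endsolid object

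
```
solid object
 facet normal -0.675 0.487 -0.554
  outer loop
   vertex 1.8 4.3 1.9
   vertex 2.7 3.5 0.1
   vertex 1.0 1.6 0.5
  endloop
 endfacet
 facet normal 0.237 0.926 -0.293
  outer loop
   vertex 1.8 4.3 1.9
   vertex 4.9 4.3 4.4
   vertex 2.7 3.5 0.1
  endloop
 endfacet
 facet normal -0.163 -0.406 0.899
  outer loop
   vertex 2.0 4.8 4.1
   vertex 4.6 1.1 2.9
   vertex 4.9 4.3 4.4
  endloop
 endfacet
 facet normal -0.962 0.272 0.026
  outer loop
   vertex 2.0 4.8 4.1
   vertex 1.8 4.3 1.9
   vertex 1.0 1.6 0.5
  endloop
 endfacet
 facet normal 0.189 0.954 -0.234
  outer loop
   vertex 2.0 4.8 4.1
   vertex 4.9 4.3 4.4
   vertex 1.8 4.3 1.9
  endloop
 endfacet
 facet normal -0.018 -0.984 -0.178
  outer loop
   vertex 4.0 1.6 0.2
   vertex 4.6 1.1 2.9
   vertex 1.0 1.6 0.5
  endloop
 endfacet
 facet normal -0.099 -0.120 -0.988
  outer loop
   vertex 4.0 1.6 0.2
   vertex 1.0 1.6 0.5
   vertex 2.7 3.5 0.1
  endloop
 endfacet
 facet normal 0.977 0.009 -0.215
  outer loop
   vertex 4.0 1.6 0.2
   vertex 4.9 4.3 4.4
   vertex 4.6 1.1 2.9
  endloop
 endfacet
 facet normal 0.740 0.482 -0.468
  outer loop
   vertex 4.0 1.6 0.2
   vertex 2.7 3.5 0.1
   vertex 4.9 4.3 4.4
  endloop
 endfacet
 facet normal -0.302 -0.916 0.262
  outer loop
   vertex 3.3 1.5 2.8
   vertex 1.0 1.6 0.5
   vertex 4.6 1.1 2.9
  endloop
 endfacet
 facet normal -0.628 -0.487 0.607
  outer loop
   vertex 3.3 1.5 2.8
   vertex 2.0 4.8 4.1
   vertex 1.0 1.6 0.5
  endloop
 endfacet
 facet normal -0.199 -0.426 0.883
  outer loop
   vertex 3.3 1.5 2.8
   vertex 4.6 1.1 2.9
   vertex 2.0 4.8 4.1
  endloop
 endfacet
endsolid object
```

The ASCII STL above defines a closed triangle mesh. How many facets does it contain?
12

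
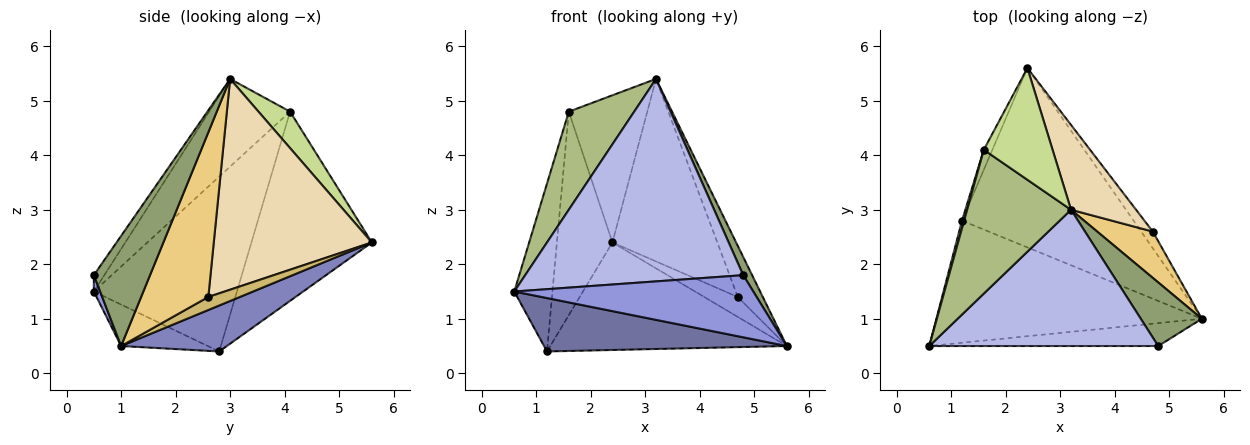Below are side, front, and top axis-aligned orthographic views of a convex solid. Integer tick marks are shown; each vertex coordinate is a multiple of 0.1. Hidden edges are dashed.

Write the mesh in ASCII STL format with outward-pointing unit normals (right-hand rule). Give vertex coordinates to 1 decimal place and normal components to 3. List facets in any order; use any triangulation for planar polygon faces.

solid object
 facet normal -0.142 -0.397 -0.907
  outer loop
   vertex 1.2 2.8 0.4
   vertex 5.6 1.0 0.5
   vertex 0.6 0.5 1.5
  endloop
 endfacet
 facet normal 0.224 0.501 -0.836
  outer loop
   vertex 1.2 2.8 0.4
   vertex 2.4 5.6 2.4
   vertex 5.6 1.0 0.5
  endloop
 endfacet
 facet normal 0.025 -0.938 -0.346
  outer loop
   vertex 4.8 0.5 1.8
   vertex 0.6 0.5 1.5
   vertex 5.6 1.0 0.5
  endloop
 endfacet
 facet normal -0.040 -0.829 0.558
  outer loop
   vertex 4.8 0.5 1.8
   vertex 3.2 3.0 5.4
   vertex 0.6 0.5 1.5
  endloop
 endfacet
 facet normal 0.866 -0.137 0.480
  outer loop
   vertex 4.8 0.5 1.8
   vertex 5.6 1.0 0.5
   vertex 3.2 3.0 5.4
  endloop
 endfacet
 facet normal -0.572 -0.462 0.678
  outer loop
   vertex 1.6 4.1 4.8
   vertex 0.6 0.5 1.5
   vertex 3.2 3.0 5.4
  endloop
 endfacet
 facet normal 0.305 0.758 0.576
  outer loop
   vertex 1.6 4.1 4.8
   vertex 3.2 3.0 5.4
   vertex 2.4 5.6 2.4
  endloop
 endfacet
 facet normal -0.966 0.258 0.012
  outer loop
   vertex 1.6 4.1 4.8
   vertex 1.2 2.8 0.4
   vertex 0.6 0.5 1.5
  endloop
 endfacet
 facet normal -0.907 0.418 -0.041
  outer loop
   vertex 1.6 4.1 4.8
   vertex 2.4 5.6 2.4
   vertex 1.2 2.8 0.4
  endloop
 endfacet
 facet normal 0.585 0.622 -0.521
  outer loop
   vertex 4.7 2.6 1.4
   vertex 5.6 1.0 0.5
   vertex 2.4 5.6 2.4
  endloop
 endfacet
 facet normal 0.893 0.333 0.302
  outer loop
   vertex 4.7 2.6 1.4
   vertex 3.2 3.0 5.4
   vertex 5.6 1.0 0.5
  endloop
 endfacet
 facet normal 0.807 0.536 0.249
  outer loop
   vertex 4.7 2.6 1.4
   vertex 2.4 5.6 2.4
   vertex 3.2 3.0 5.4
  endloop
 endfacet
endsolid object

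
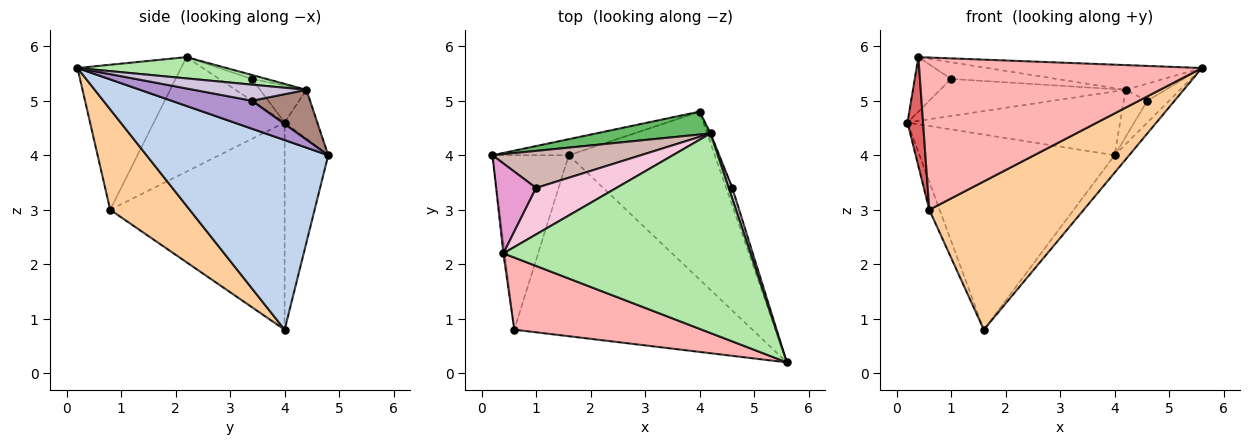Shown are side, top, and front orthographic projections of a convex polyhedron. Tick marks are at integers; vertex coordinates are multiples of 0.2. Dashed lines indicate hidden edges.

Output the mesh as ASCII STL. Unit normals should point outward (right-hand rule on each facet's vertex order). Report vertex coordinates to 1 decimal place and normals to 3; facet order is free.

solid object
 facet normal -0.217 0.973 -0.080
  outer loop
   vertex 1.6 4.0 0.8
   vertex 0.2 4.0 4.6
   vertex 4.0 4.8 4.0
  endloop
 endfacet
 facet normal 0.791 0.063 -0.609
  outer loop
   vertex 1.6 4.0 0.8
   vertex 4.0 4.8 4.0
   vertex 5.6 0.2 5.6
  endloop
 endfacet
 facet normal -0.937 0.055 -0.345
  outer loop
   vertex 0.6 0.8 3.0
   vertex 0.2 4.0 4.6
   vertex 1.6 4.0 0.8
  endloop
 endfacet
 facet normal 0.310 -0.603 -0.735
  outer loop
   vertex 0.6 0.8 3.0
   vertex 1.6 4.0 0.8
   vertex 5.6 0.2 5.6
  endloop
 endfacet
 facet normal -0.143 0.931 0.334
  outer loop
   vertex 4.2 4.4 5.2
   vertex 4.0 4.8 4.0
   vertex 0.2 4.0 4.6
  endloop
 endfacet
 facet normal 0.085 0.123 0.989
  outer loop
   vertex 0.4 2.2 5.8
   vertex 5.6 0.2 5.6
   vertex 4.2 4.4 5.2
  endloop
 endfacet
 facet normal -0.993 -0.118 -0.012
  outer loop
   vertex 0.4 2.2 5.8
   vertex 0.2 4.0 4.6
   vertex 0.6 0.8 3.0
  endloop
 endfacet
 facet normal -0.314 -0.858 0.406
  outer loop
   vertex 0.4 2.2 5.8
   vertex 0.6 0.8 3.0
   vertex 5.6 0.2 5.6
  endloop
 endfacet
 facet normal 0.944 0.256 -0.208
  outer loop
   vertex 4.6 3.4 5.0
   vertex 5.6 0.2 5.6
   vertex 4.0 4.8 4.0
  endloop
 endfacet
 facet normal 0.922 0.327 0.208
  outer loop
   vertex 4.6 3.4 5.0
   vertex 4.2 4.4 5.2
   vertex 5.6 0.2 5.6
  endloop
 endfacet
 facet normal 0.926 0.376 -0.029
  outer loop
   vertex 4.6 3.4 5.0
   vertex 4.0 4.8 4.0
   vertex 4.2 4.4 5.2
  endloop
 endfacet
 facet normal -0.174 0.696 0.696
  outer loop
   vertex 1.0 3.4 5.4
   vertex 4.2 4.4 5.2
   vertex 0.2 4.0 4.6
  endloop
 endfacet
 facet normal -0.423 0.470 0.775
  outer loop
   vertex 1.0 3.4 5.4
   vertex 0.2 4.0 4.6
   vertex 0.4 2.2 5.8
  endloop
 endfacet
 facet normal -0.046 0.337 0.940
  outer loop
   vertex 1.0 3.4 5.4
   vertex 0.4 2.2 5.8
   vertex 4.2 4.4 5.2
  endloop
 endfacet
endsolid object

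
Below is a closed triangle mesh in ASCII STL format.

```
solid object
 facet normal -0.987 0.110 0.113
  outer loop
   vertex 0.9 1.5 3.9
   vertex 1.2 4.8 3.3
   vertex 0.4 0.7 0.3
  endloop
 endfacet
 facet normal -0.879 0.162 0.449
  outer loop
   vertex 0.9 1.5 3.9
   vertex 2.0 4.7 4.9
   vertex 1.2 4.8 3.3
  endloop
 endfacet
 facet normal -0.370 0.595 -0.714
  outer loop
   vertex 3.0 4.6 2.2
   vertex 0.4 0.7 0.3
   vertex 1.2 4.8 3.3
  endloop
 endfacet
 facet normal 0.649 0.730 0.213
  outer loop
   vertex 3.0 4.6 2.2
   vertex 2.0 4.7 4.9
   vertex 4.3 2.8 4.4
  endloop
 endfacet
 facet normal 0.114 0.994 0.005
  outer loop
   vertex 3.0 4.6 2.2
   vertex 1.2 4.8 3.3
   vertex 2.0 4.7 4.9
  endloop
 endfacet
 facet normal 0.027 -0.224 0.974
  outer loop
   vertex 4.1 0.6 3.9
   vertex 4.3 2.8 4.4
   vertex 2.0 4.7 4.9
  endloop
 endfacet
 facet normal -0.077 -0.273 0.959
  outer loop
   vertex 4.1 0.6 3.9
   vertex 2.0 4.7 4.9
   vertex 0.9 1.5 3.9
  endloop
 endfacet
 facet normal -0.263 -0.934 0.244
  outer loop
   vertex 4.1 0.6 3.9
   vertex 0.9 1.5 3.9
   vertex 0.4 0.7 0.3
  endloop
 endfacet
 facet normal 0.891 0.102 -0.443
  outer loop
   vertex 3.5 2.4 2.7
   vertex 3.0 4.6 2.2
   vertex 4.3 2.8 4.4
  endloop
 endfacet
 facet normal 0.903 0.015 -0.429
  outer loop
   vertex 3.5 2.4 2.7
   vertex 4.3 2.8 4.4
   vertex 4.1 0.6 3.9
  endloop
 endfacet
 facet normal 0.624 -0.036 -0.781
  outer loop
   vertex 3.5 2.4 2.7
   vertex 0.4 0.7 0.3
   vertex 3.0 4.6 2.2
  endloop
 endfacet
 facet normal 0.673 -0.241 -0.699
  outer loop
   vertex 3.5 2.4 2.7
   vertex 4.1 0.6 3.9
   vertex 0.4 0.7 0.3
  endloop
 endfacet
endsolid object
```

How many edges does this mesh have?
18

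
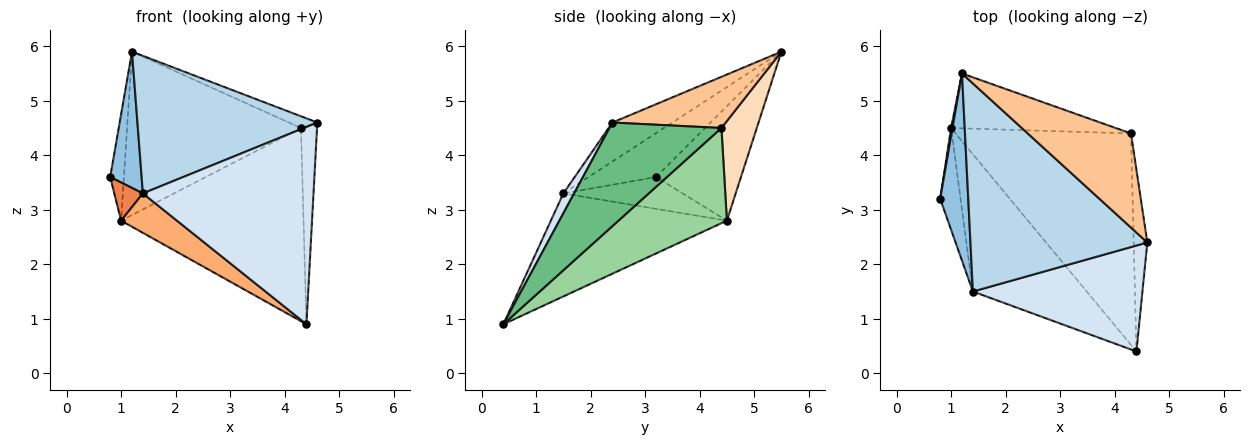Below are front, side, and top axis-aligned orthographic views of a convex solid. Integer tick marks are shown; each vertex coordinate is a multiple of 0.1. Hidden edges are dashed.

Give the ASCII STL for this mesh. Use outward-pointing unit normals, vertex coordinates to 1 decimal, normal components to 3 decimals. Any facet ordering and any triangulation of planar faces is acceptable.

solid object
 facet normal -0.987 0.159 0.012
  outer loop
   vertex 1.0 4.5 2.8
   vertex 0.8 3.2 3.6
   vertex 1.2 5.5 5.9
  endloop
 endfacet
 facet normal -0.784 -0.365 0.502
  outer loop
   vertex 1.4 1.5 3.3
   vertex 1.2 5.5 5.9
   vertex 0.8 3.2 3.6
  endloop
 endfacet
 facet normal -0.181 -0.542 0.820
  outer loop
   vertex 1.4 1.5 3.3
   vertex 4.6 2.4 4.6
   vertex 1.2 5.5 5.9
  endloop
 endfacet
 facet normal 0.055 -0.880 0.472
  outer loop
   vertex 1.4 1.5 3.3
   vertex 4.4 0.4 0.9
   vertex 4.6 2.4 4.6
  endloop
 endfacet
 facet normal -0.826 -0.198 -0.528
  outer loop
   vertex 1.4 1.5 3.3
   vertex 0.8 3.2 3.6
   vertex 1.0 4.5 2.8
  endloop
 endfacet
 facet normal -0.656 -0.208 -0.725
  outer loop
   vertex 1.4 1.5 3.3
   vertex 1.0 4.5 2.8
   vertex 4.4 0.4 0.9
  endloop
 endfacet
 facet normal 0.441 0.111 0.890
  outer loop
   vertex 4.3 4.4 4.5
   vertex 1.2 5.5 5.9
   vertex 4.6 2.4 4.6
  endloop
 endfacet
 facet normal 0.189 0.931 -0.312
  outer loop
   vertex 4.3 4.4 4.5
   vertex 1.0 4.5 2.8
   vertex 1.2 5.5 5.9
  endloop
 endfacet
 facet normal 0.982 0.141 -0.129
  outer loop
   vertex 4.3 4.4 4.5
   vertex 4.6 2.4 4.6
   vertex 4.4 0.4 0.9
  endloop
 endfacet
 facet normal 0.372 0.626 -0.685
  outer loop
   vertex 4.3 4.4 4.5
   vertex 4.4 0.4 0.9
   vertex 1.0 4.5 2.8
  endloop
 endfacet
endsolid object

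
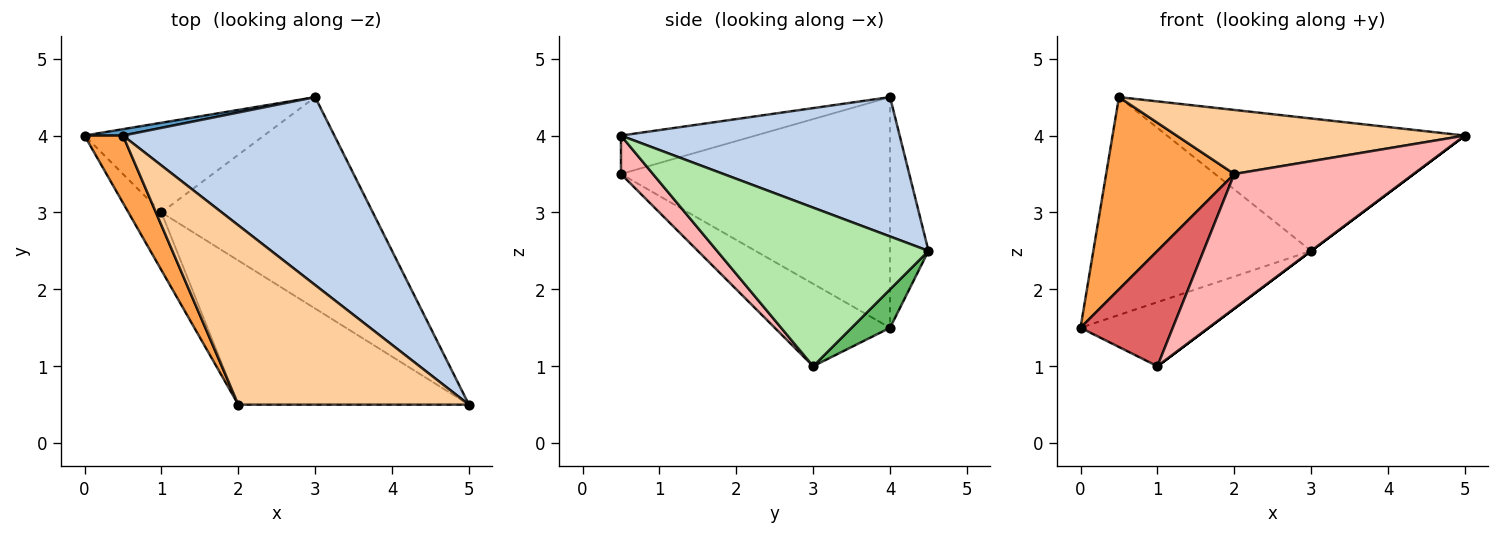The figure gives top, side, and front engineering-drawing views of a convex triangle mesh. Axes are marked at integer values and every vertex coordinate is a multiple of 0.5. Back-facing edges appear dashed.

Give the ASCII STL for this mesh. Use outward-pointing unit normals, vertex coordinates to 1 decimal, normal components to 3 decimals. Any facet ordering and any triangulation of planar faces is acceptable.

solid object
 facet normal -0.174 0.984 0.029
  outer loop
   vertex 0.5 4.0 4.5
   vertex 3.0 4.5 2.5
   vertex 0.0 4.0 1.5
  endloop
 endfacet
 facet normal 0.474 0.507 0.720
  outer loop
   vertex 0.5 4.0 4.5
   vertex 5.0 0.5 4.0
   vertex 3.0 4.5 2.5
  endloop
 endfacet
 facet normal -0.893 -0.425 0.149
  outer loop
   vertex 2.0 0.5 3.5
   vertex 0.5 4.0 4.5
   vertex 0.0 4.0 1.5
  endloop
 endfacet
 facet normal -0.155 -0.332 0.930
  outer loop
   vertex 2.0 0.5 3.5
   vertex 5.0 0.5 4.0
   vertex 0.5 4.0 4.5
  endloop
 endfacet
 facet normal 0.172 0.573 -0.802
  outer loop
   vertex 1.0 3.0 1.0
   vertex 0.0 4.0 1.5
   vertex 3.0 4.5 2.5
  endloop
 endfacet
 facet normal 0.600 0.000 -0.800
  outer loop
   vertex 1.0 3.0 1.0
   vertex 3.0 4.5 2.5
   vertex 5.0 0.5 4.0
  endloop
 endfacet
 facet normal -0.745 -0.596 -0.298
  outer loop
   vertex 1.0 3.0 1.0
   vertex 2.0 0.5 3.5
   vertex 0.0 4.0 1.5
  endloop
 endfacet
 facet normal 0.121 -0.677 -0.726
  outer loop
   vertex 1.0 3.0 1.0
   vertex 5.0 0.5 4.0
   vertex 2.0 0.5 3.5
  endloop
 endfacet
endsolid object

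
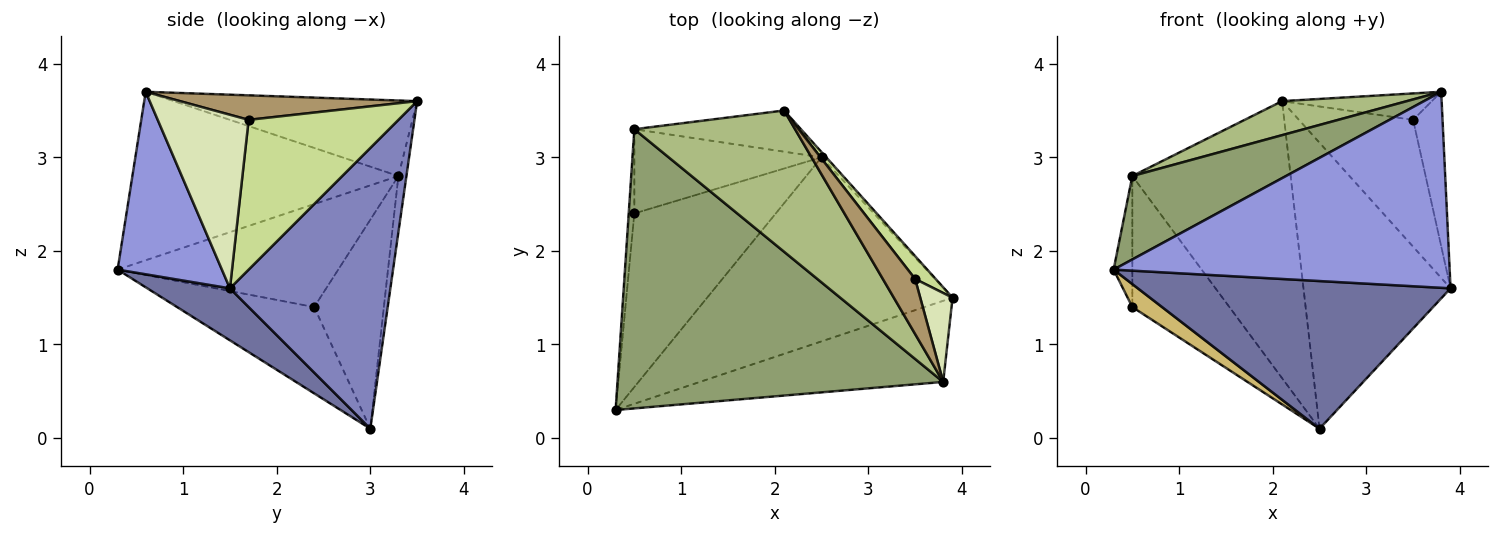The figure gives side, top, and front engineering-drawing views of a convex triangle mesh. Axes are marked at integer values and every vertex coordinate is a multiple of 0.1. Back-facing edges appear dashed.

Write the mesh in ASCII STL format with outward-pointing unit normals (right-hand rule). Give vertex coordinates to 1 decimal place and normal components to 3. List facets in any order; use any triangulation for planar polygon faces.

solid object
 facet normal 0.163 -0.617 -0.770
  outer loop
   vertex 2.5 3.0 0.1
   vertex 3.9 1.5 1.6
   vertex 0.3 0.3 1.8
  endloop
 endfacet
 facet normal 0.737 0.676 -0.012
  outer loop
   vertex 2.5 3.0 0.1
   vertex 2.1 3.5 3.6
   vertex 3.9 1.5 1.6
  endloop
 endfacet
 facet normal 0.276 -0.888 -0.368
  outer loop
   vertex 3.8 0.6 3.7
   vertex 0.3 0.3 1.8
   vertex 3.9 1.5 1.6
  endloop
 endfacet
 facet normal -0.050 0.988 -0.147
  outer loop
   vertex 0.5 3.3 2.8
   vertex 2.1 3.5 3.6
   vertex 2.5 3.0 0.1
  endloop
 endfacet
 facet normal -0.444 -0.257 0.858
  outer loop
   vertex 0.5 3.3 2.8
   vertex 0.3 0.3 1.8
   vertex 3.8 0.6 3.7
  endloop
 endfacet
 facet normal -0.416 -0.213 0.884
  outer loop
   vertex 0.5 3.3 2.8
   vertex 3.8 0.6 3.7
   vertex 2.1 3.5 3.6
  endloop
 endfacet
 facet normal 0.790 0.603 0.109
  outer loop
   vertex 3.5 1.7 3.4
   vertex 3.9 1.5 1.6
   vertex 2.1 3.5 3.6
  endloop
 endfacet
 facet normal 0.937 0.303 0.175
  outer loop
   vertex 3.5 1.7 3.4
   vertex 3.8 0.6 3.7
   vertex 3.9 1.5 1.6
  endloop
 endfacet
 facet normal 0.565 0.357 0.744
  outer loop
   vertex 3.5 1.7 3.4
   vertex 2.1 3.5 3.6
   vertex 3.8 0.6 3.7
  endloop
 endfacet
 facet normal -0.518 -0.112 -0.848
  outer loop
   vertex 0.5 2.4 1.4
   vertex 2.5 3.0 0.1
   vertex 0.3 0.3 1.8
  endloop
 endfacet
 facet normal -0.995 0.084 -0.054
  outer loop
   vertex 0.5 2.4 1.4
   vertex 0.3 0.3 1.8
   vertex 0.5 3.3 2.8
  endloop
 endfacet
 facet normal -0.517 0.720 -0.463
  outer loop
   vertex 0.5 2.4 1.4
   vertex 0.5 3.3 2.8
   vertex 2.5 3.0 0.1
  endloop
 endfacet
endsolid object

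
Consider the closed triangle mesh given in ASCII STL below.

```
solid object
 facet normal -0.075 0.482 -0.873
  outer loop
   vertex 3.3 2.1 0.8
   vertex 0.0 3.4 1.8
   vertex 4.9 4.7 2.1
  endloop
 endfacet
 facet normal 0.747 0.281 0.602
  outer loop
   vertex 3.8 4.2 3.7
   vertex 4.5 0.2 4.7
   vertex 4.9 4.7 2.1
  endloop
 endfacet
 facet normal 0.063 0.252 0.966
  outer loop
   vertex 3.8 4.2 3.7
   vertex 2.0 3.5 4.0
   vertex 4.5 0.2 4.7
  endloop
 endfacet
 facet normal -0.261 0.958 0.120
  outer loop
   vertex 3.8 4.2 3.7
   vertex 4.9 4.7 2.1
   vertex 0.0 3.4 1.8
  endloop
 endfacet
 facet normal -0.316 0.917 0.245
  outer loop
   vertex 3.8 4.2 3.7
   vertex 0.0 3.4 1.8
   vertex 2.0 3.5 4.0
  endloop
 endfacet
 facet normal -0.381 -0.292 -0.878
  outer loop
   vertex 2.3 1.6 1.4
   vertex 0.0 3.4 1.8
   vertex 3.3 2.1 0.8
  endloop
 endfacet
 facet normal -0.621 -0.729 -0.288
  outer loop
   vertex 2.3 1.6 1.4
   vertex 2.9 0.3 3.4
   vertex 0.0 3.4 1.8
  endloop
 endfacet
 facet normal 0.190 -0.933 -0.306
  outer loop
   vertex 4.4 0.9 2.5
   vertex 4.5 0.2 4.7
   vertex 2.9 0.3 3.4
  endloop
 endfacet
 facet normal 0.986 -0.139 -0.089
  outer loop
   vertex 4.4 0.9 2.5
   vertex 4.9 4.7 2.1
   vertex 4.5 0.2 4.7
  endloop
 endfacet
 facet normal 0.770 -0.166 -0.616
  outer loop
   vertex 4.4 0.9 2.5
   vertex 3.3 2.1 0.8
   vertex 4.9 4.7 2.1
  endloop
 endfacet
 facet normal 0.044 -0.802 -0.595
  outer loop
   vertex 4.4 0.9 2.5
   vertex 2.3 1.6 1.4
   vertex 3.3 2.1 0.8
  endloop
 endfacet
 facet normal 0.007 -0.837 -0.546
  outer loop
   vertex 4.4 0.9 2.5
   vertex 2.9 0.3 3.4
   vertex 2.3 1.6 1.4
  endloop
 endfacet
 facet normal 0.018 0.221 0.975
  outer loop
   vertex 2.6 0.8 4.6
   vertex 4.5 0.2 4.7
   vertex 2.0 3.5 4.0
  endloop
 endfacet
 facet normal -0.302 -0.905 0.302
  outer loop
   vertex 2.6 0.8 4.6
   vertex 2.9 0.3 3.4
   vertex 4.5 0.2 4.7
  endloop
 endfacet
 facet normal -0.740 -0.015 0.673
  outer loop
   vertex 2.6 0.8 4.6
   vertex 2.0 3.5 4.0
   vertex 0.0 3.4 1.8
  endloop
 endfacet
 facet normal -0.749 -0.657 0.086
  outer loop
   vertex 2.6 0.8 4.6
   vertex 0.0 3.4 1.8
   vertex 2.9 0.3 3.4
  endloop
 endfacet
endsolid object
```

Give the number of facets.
16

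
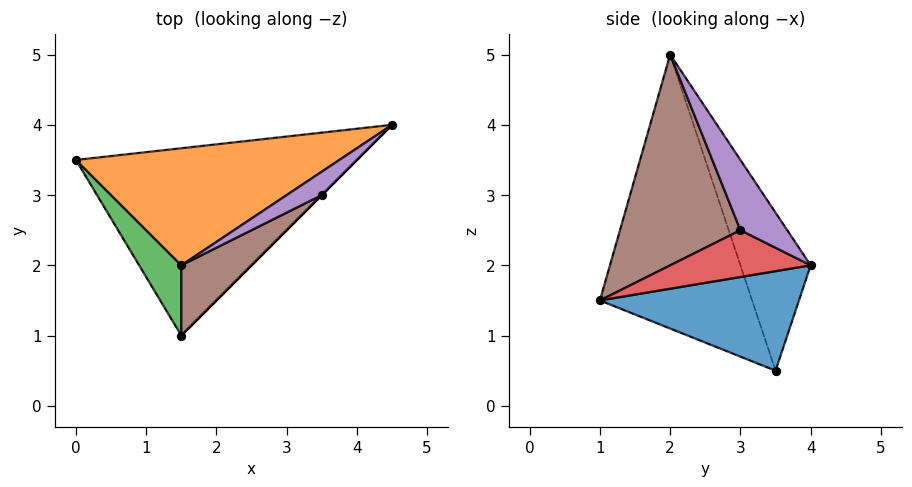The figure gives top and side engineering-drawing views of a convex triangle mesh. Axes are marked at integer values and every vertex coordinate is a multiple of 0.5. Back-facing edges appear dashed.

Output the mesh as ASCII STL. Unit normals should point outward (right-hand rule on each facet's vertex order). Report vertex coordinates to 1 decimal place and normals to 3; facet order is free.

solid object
 facet normal 0.329 -0.174 -0.928
  outer loop
   vertex 1.5 1.0 1.5
   vertex 0.0 3.5 0.5
   vertex 4.5 4.0 2.0
  endloop
 endfacet
 facet normal -0.225 0.899 0.375
  outer loop
   vertex 1.5 2.0 5.0
   vertex 4.5 4.0 2.0
   vertex 0.0 3.5 0.5
  endloop
 endfacet
 facet normal -0.873 -0.470 0.134
  outer loop
   vertex 1.5 2.0 5.0
   vertex 0.0 3.5 0.5
   vertex 1.5 1.0 1.5
  endloop
 endfacet
 facet normal 0.707 -0.707 0.000
  outer loop
   vertex 3.5 3.0 2.5
   vertex 1.5 1.0 1.5
   vertex 4.5 4.0 2.0
  endloop
 endfacet
 facet normal 0.743 -0.557 0.371
  outer loop
   vertex 3.5 3.0 2.5
   vertex 4.5 4.0 2.0
   vertex 1.5 2.0 5.0
  endloop
 endfacet
 facet normal 0.636 -0.742 0.212
  outer loop
   vertex 3.5 3.0 2.5
   vertex 1.5 2.0 5.0
   vertex 1.5 1.0 1.5
  endloop
 endfacet
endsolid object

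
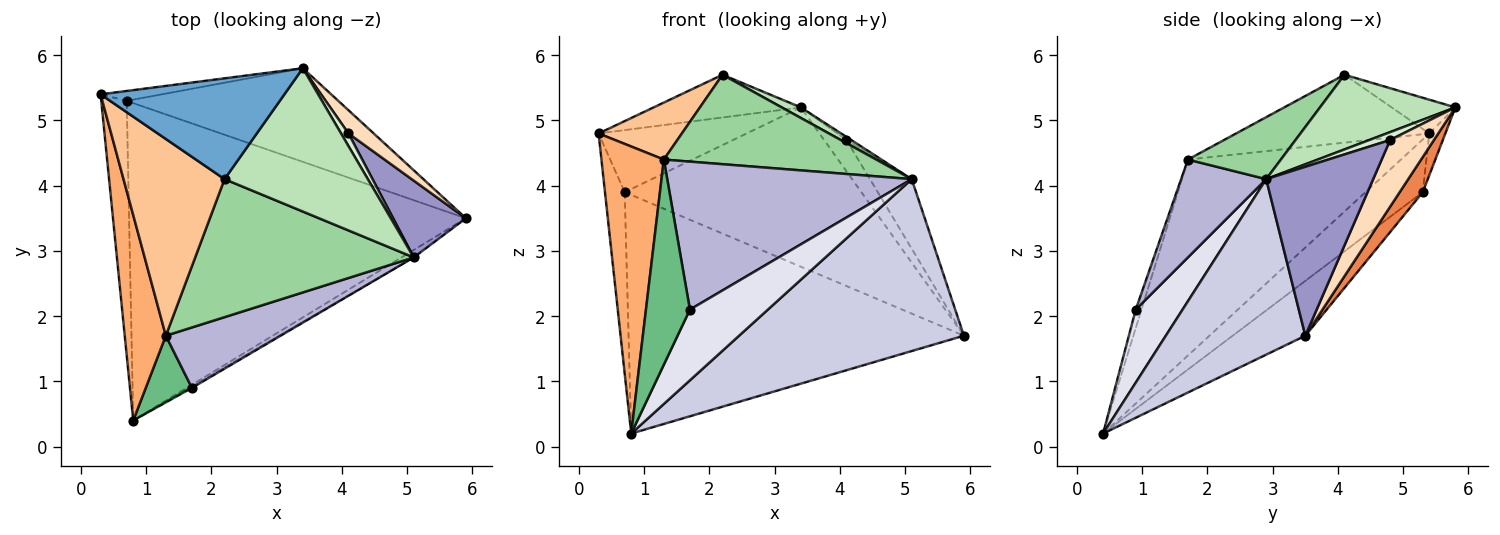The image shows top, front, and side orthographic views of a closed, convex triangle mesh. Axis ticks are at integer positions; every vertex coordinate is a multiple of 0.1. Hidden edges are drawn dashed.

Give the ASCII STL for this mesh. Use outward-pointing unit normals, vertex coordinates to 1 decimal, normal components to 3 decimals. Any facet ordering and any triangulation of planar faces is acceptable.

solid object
 facet normal -0.167 0.385 0.908
  outer loop
   vertex 3.4 5.8 5.2
   vertex 0.3 5.4 4.8
   vertex 2.2 4.1 5.7
  endloop
 endfacet
 facet normal -0.860 0.296 -0.415
  outer loop
   vertex 0.7 5.3 3.9
   vertex 0.8 0.4 0.2
   vertex 0.3 5.4 4.8
  endloop
 endfacet
 facet normal -0.129 0.596 -0.793
  outer loop
   vertex 0.7 5.3 3.9
   vertex 5.9 3.5 1.7
   vertex 0.8 0.4 0.2
  endloop
 endfacet
 facet normal -0.107 0.982 -0.156
  outer loop
   vertex 0.7 5.3 3.9
   vertex 0.3 5.4 4.8
   vertex 3.4 5.8 5.2
  endloop
 endfacet
 facet normal 0.084 0.859 -0.505
  outer loop
   vertex 0.7 5.3 3.9
   vertex 3.4 5.8 5.2
   vertex 5.9 3.5 1.7
  endloop
 endfacet
 facet normal -0.941 -0.276 0.197
  outer loop
   vertex 1.3 1.7 4.4
   vertex 0.3 5.4 4.8
   vertex 0.8 0.4 0.2
  endloop
 endfacet
 facet normal -0.542 -0.234 0.807
  outer loop
   vertex 1.3 1.7 4.4
   vertex 2.2 4.1 5.7
   vertex 0.3 5.4 4.8
  endloop
 endfacet
 facet normal 0.844 0.431 0.320
  outer loop
   vertex 4.1 4.8 4.7
   vertex 5.9 3.5 1.7
   vertex 3.4 5.8 5.2
  endloop
 endfacet
 facet normal -0.123 -0.944 0.307
  outer loop
   vertex 1.7 0.9 2.1
   vertex 1.3 1.7 4.4
   vertex 0.8 0.4 0.2
  endloop
 endfacet
 facet normal 0.232 -0.529 0.816
  outer loop
   vertex 5.1 2.9 4.1
   vertex 2.2 4.1 5.7
   vertex 1.3 1.7 4.4
  endloop
 endfacet
 facet normal 0.461 -0.065 0.885
  outer loop
   vertex 5.1 2.9 4.1
   vertex 3.4 5.8 5.2
   vertex 2.2 4.1 5.7
  endloop
 endfacet
 facet normal 0.718 0.164 0.677
  outer loop
   vertex 5.1 2.9 4.1
   vertex 4.1 4.8 4.7
   vertex 3.4 5.8 5.2
  endloop
 endfacet
 facet normal 0.865 0.337 0.373
  outer loop
   vertex 5.1 2.9 4.1
   vertex 5.9 3.5 1.7
   vertex 4.1 4.8 4.7
  endloop
 endfacet
 facet normal 0.307 -0.881 0.360
  outer loop
   vertex 5.1 2.9 4.1
   vertex 1.3 1.7 4.4
   vertex 1.7 0.9 2.1
  endloop
 endfacet
 facet normal 0.527 -0.849 -0.037
  outer loop
   vertex 5.1 2.9 4.1
   vertex 0.8 0.4 0.2
   vertex 5.9 3.5 1.7
  endloop
 endfacet
 facet normal 0.515 -0.857 -0.018
  outer loop
   vertex 5.1 2.9 4.1
   vertex 1.7 0.9 2.1
   vertex 0.8 0.4 0.2
  endloop
 endfacet
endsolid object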